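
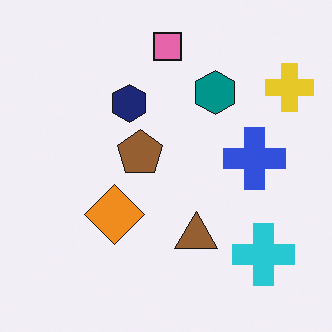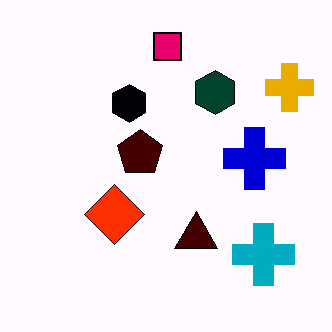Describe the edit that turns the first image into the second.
The transformation is: boosted in contrast.

Tones are pushed away from mid-grey across the whole image — a global contrast change.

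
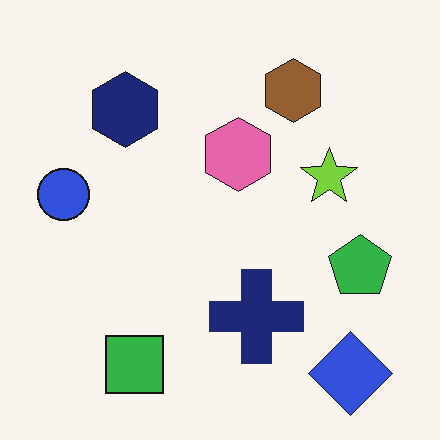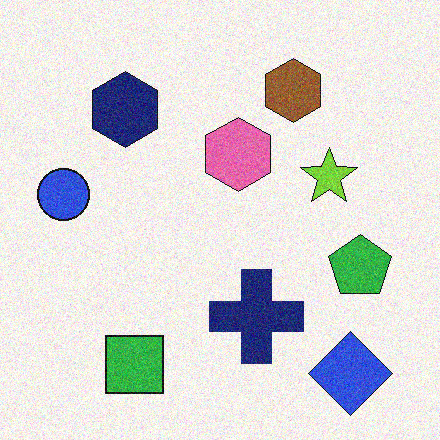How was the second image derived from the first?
Degraded with visible gaussian noise.

Random speckle covers the whole image, including the flat background.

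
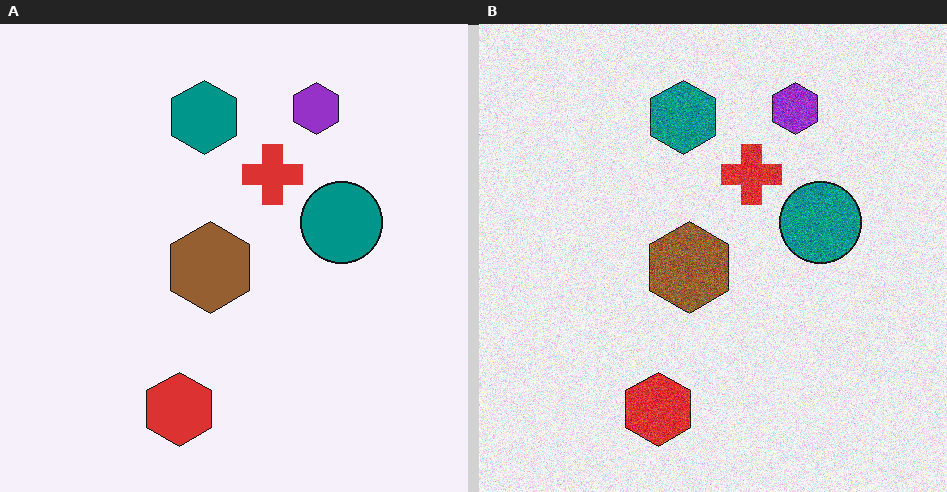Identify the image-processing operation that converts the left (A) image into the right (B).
It was degraded with visible gaussian noise.

Random speckle covers the whole image, including the flat background.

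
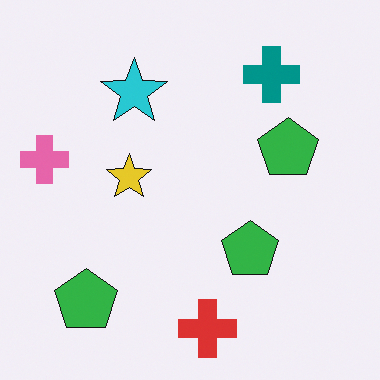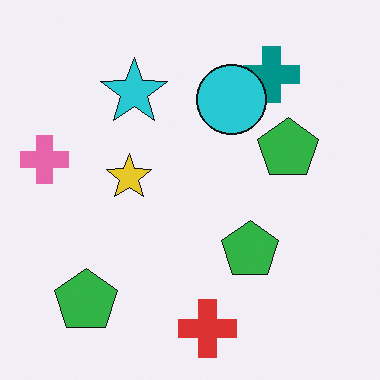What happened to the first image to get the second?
It was overlaid with an additional cyan circle.

A cyan circle appears in the second image that is absent from the first.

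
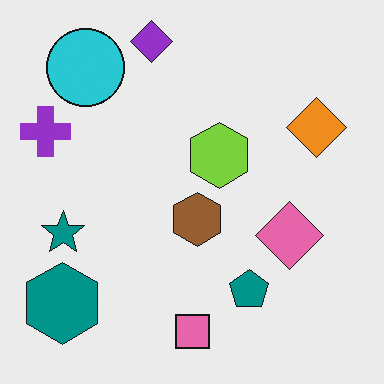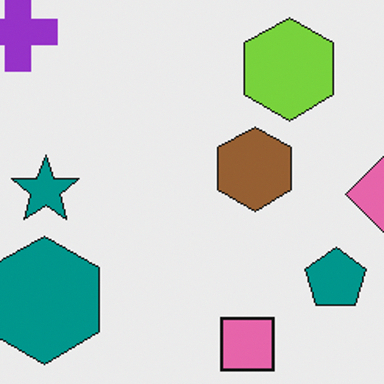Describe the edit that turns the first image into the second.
Cropped to a modestly smaller region and rescaled.

The visible shapes are larger and the field of view is narrower; shapes near the original edges may be partly or wholly outside the frame — a crop-and-rescale.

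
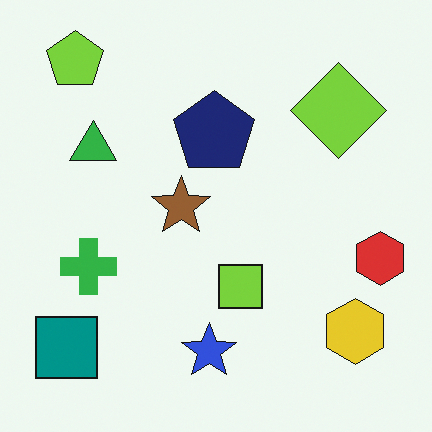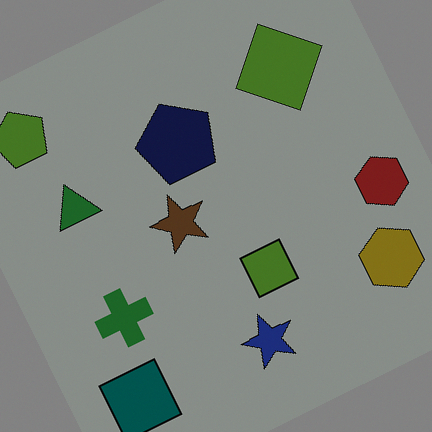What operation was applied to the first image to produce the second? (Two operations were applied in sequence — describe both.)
Substantially darkened, then rotated counter-clockwise by a moderate amount.

Every pixel — background and shapes alike — is uniformly darkened. Every shape is tilted by the same angle and the image corners show triangular fill wedges — a whole-image rotation by a non-right angle.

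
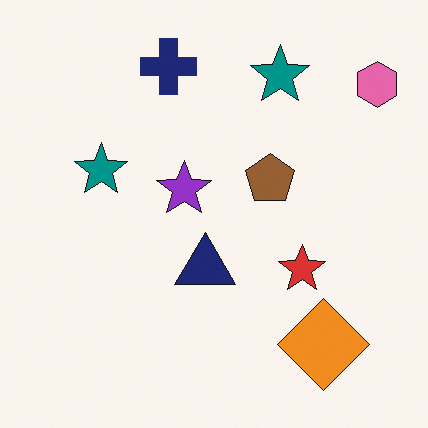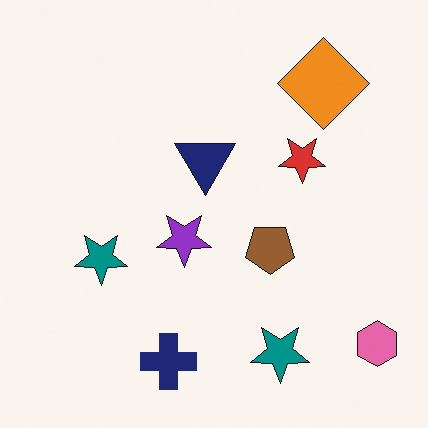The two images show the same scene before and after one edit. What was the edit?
The image was flipped vertically (top ↔ bottom).

The navy cross is in the top of the first image and the bottom of the second — shapes on opposite sides of the horizontal midline have swapped in a mirror flip.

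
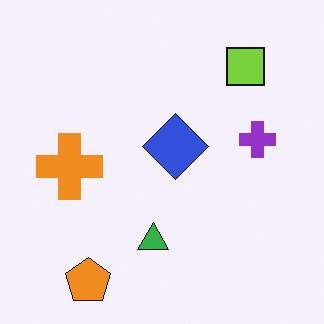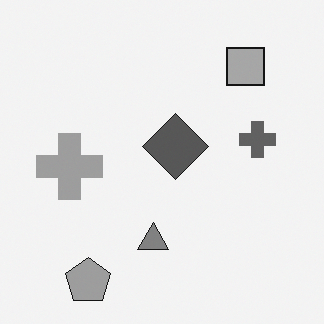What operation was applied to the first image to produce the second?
This is the original image converted to grayscale.

All color is removed — every shape is now a shade of grey.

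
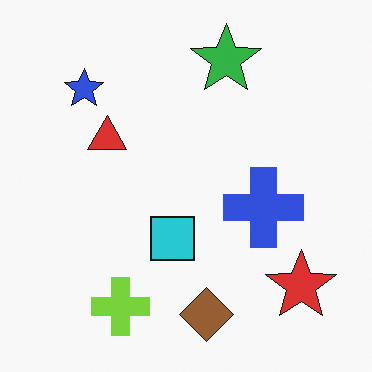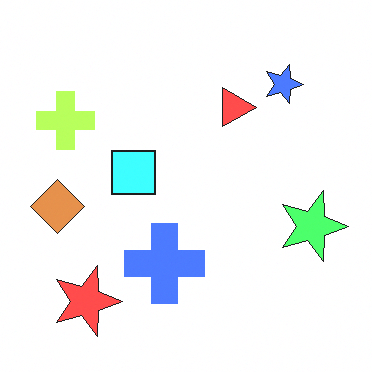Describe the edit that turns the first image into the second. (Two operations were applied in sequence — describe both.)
Rotated 90° clockwise, then brightened a lot.

The red star sits in the bottom-right of the first image and the bottom-left of the second — consistent with a whole-image 90° clockwise rotation. Every pixel — background and shapes alike — is uniformly brightened.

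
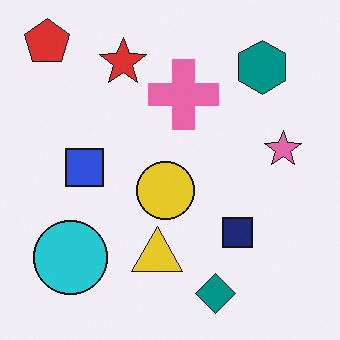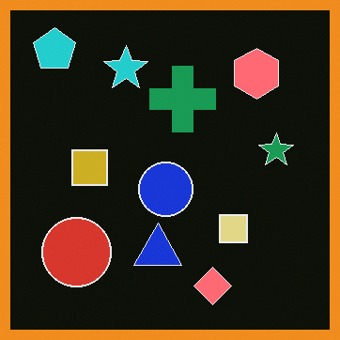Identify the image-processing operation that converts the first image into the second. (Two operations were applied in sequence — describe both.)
Color-inverted (negative), then framed with a orange border.

The light background has become dark and every shape's color is its complement — a photographic negative. A solid orange frame runs around the edge of the second image, with the content slightly shrunk inside it.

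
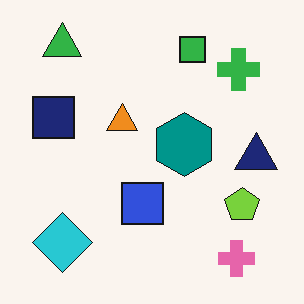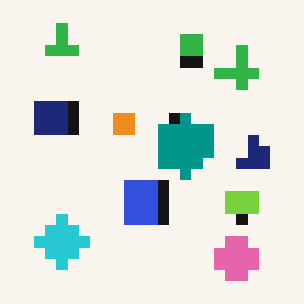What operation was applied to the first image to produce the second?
The image was heavily pixelated into large blocks.

Shapes are reduced to large square blocks; fine edges and outlines are lost — a downscale-then-upscale (mosaic) effect.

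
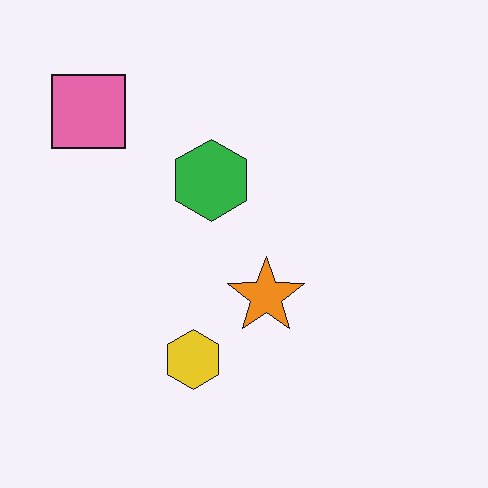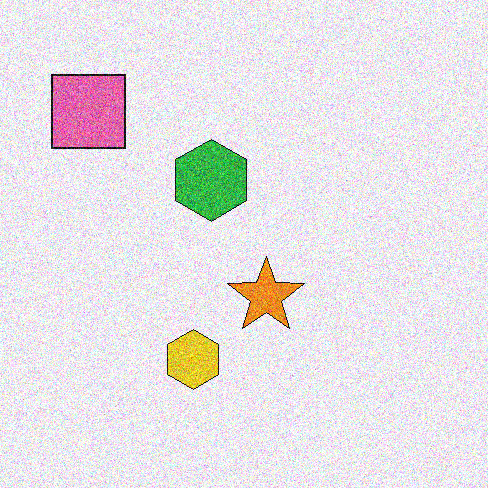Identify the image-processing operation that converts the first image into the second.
The image was degraded with heavy additive noise.

Random speckle covers the whole image, including the flat background.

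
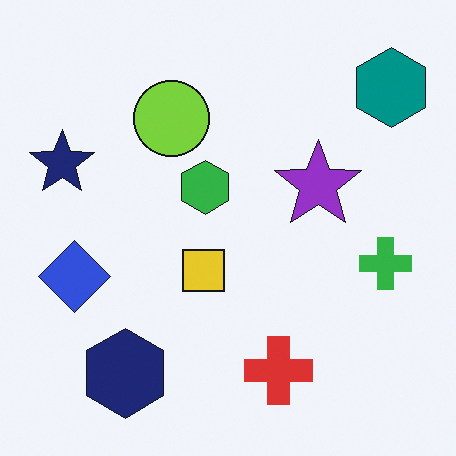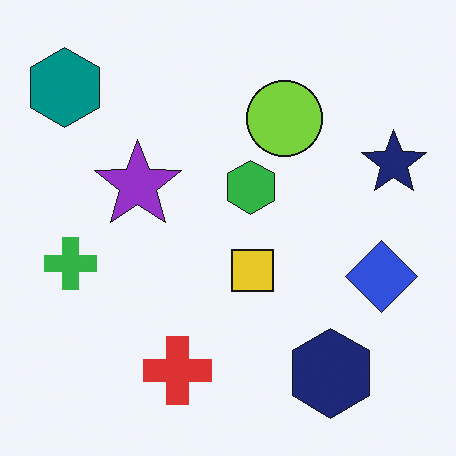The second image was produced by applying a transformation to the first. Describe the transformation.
The transformation is: flipped horizontally (left ↔ right).

The navy star is in the left of the first image and the right of the second — shapes on opposite sides of the vertical midline have swapped in a mirror flip.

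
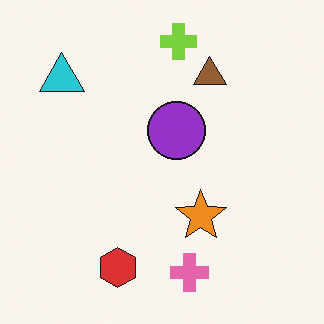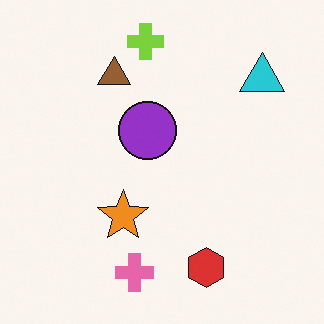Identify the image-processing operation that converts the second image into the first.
Flipped horizontally (left ↔ right).

The cyan triangle is in the top-right of the second image and the top-left of the first — shapes on opposite sides of the vertical midline have swapped in a mirror flip.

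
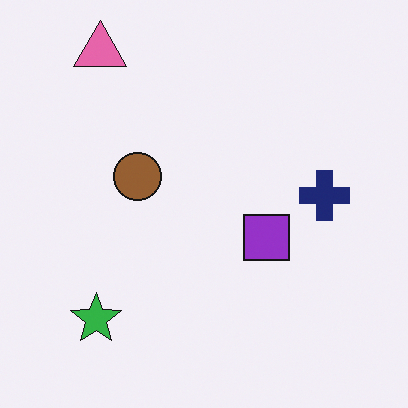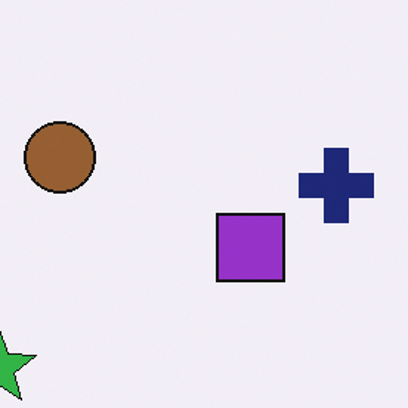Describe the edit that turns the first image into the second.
The transformation is: cropped to a modestly smaller region and rescaled.

The visible shapes are larger and the field of view is narrower; shapes near the original edges may be partly or wholly outside the frame — a crop-and-rescale.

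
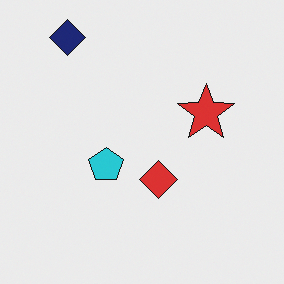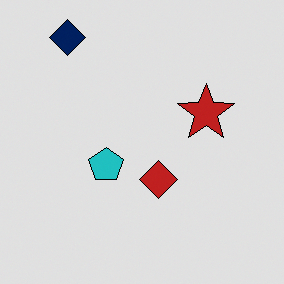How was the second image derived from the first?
The transformation is: posterized to a reduced palette.

Each flat color has snapped to a coarser quantized level — most visibly, the near-white background has dropped to a flat grey.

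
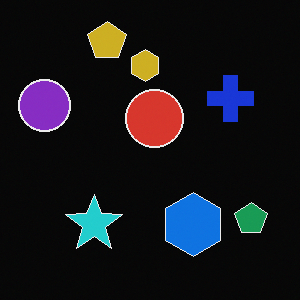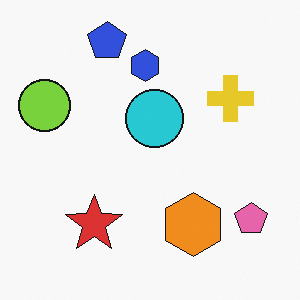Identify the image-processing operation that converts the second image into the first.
The image was color-inverted (negative).

The light background has become dark and every shape's color is its complement — a photographic negative.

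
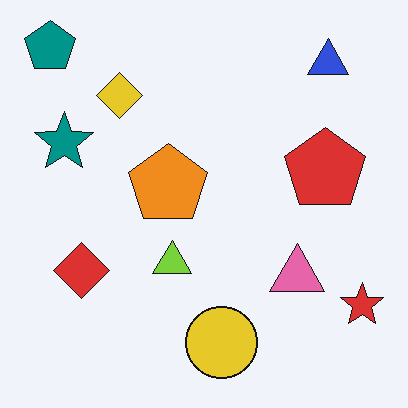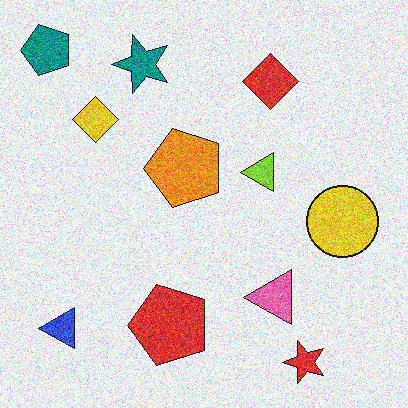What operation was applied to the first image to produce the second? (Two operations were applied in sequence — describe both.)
The transformation is: degraded with heavy additive noise, then transposed (reflected across the top-left ↔ bottom-right diagonal).

Random speckle covers the whole image, including the flat background. Shapes have swapped their row and column positions — what was in the top-right is now in the bottom-left — a diagonal reflection.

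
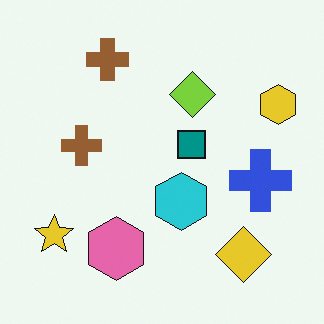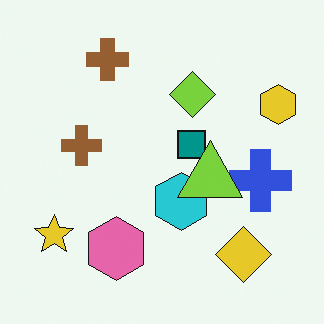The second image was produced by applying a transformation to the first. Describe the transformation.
Overlaid with an additional lime triangle.

A lime triangle appears in the second image that is absent from the first.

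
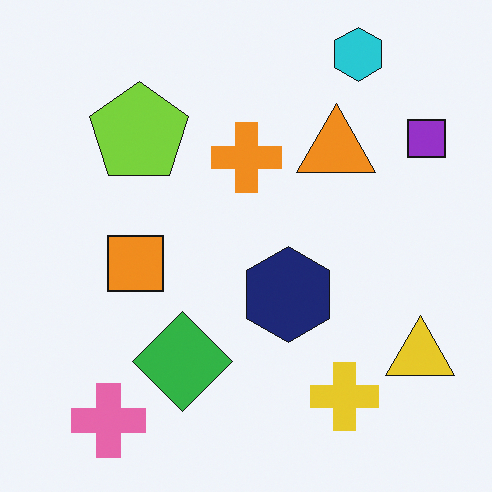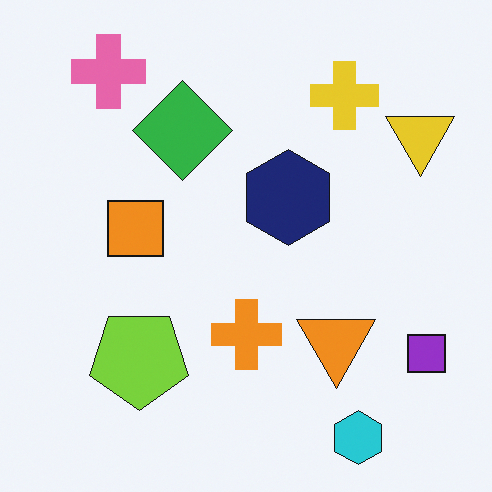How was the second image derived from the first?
It was flipped vertically (top ↔ bottom).

The cyan hexagon is in the top-right of the first image and the bottom-right of the second — shapes on opposite sides of the horizontal midline have swapped in a mirror flip.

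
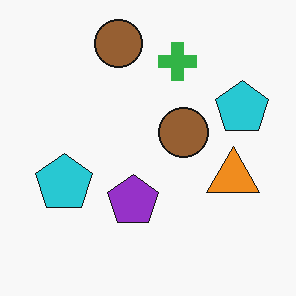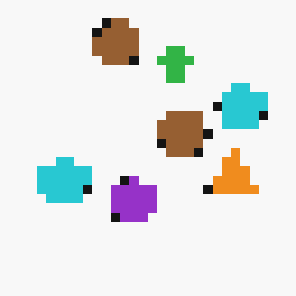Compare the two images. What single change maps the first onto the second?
Heavily pixelated into large blocks.

Shapes are reduced to large square blocks; fine edges and outlines are lost — a downscale-then-upscale (mosaic) effect.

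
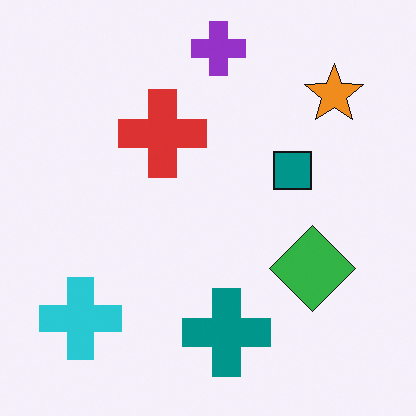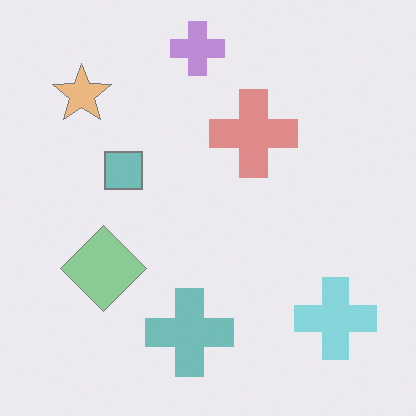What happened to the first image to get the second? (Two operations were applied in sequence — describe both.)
This is the original image flipped horizontally (left ↔ right), then washed out (contrast reduced).

The cyan cross is in the bottom-left of the first image and the bottom-right of the second — shapes on opposite sides of the vertical midline have swapped in a mirror flip. Tones are pushed toward mid-grey across the whole image — a global contrast change.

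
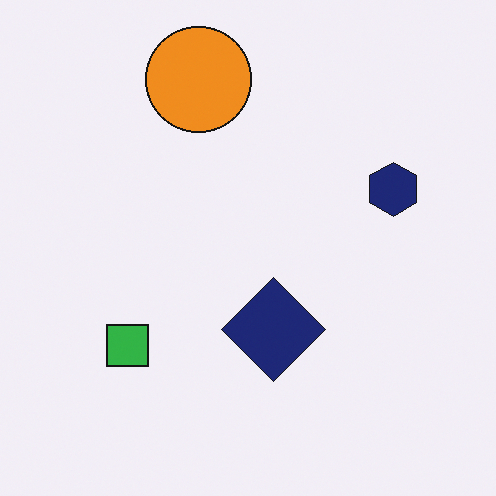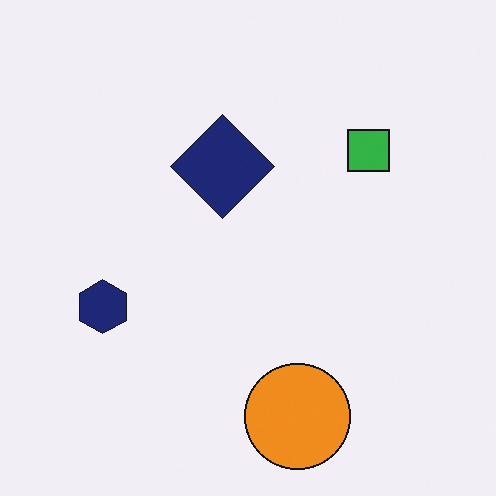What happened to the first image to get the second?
This is the original image rotated 180°.

The orange circle sits in the top of the first image and the bottom of the second — consistent with a whole-image 180° rotation.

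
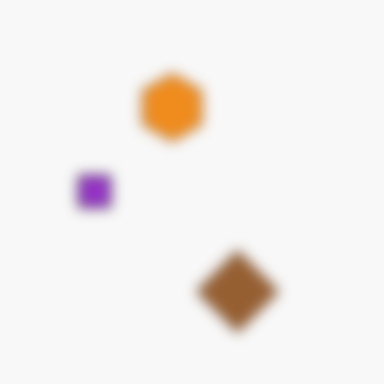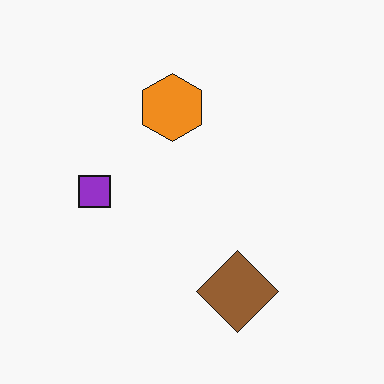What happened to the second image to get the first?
The first image is the second heavily blurred.

Shape edges and outlines are uniformly softened across the whole image.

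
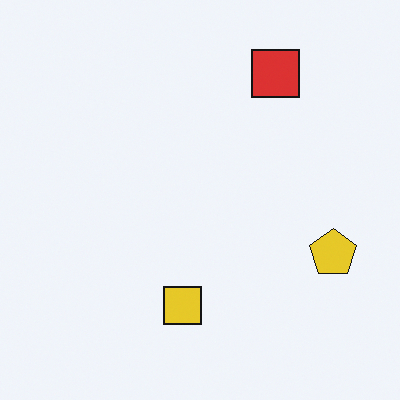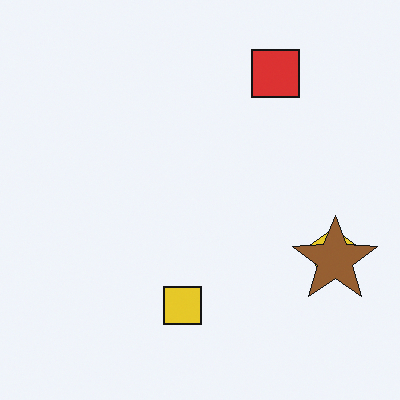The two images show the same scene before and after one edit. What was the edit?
The image was overlaid with an additional brown star.

A brown star appears in the second image that is absent from the first.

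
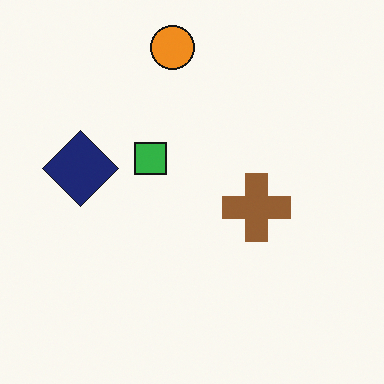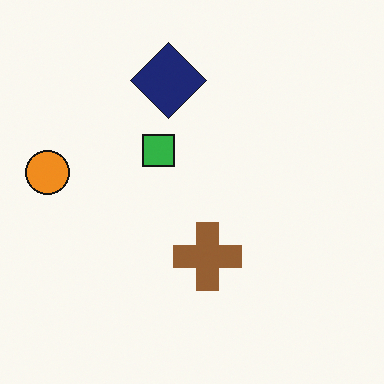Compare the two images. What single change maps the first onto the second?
The second image is the first transposed (reflected across the top-left ↔ bottom-right diagonal).

Shapes have swapped their row and column positions — what was in the top-right is now in the bottom-left — a diagonal reflection.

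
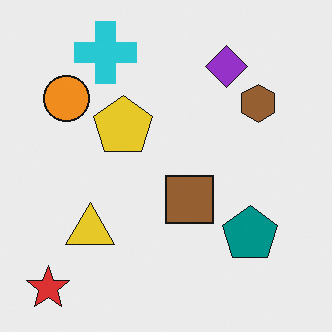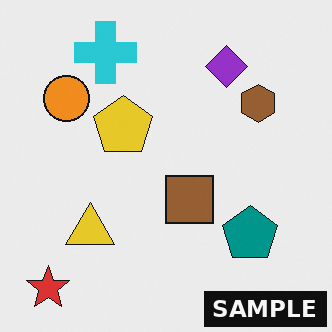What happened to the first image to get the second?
The image was watermarked with the text "SAMPLE" in the lower-right corner.

A dark label reading "SAMPLE" appears in the lower-right corner.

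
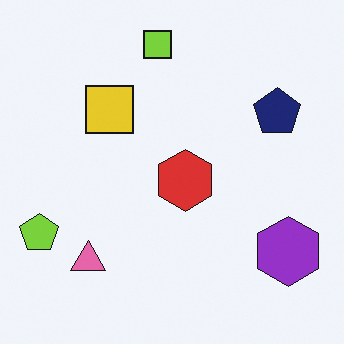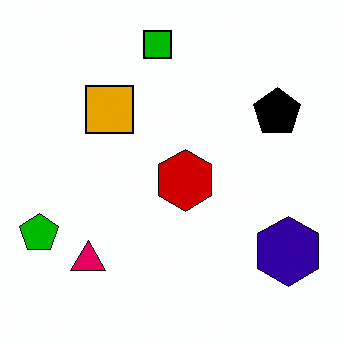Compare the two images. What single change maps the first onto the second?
This is the original image given much higher contrast.

Tones are pushed away from mid-grey across the whole image — a global contrast change.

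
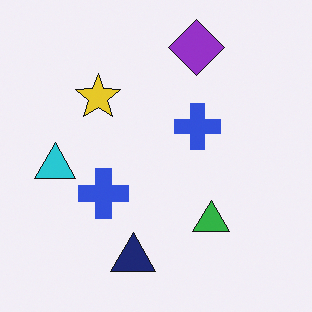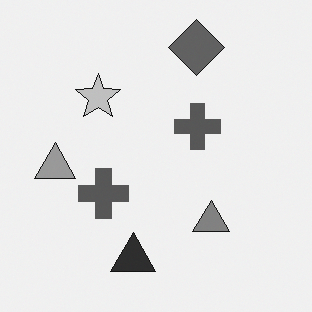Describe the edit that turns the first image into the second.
The transformation is: converted to grayscale.

All color is removed — every shape is now a shade of grey.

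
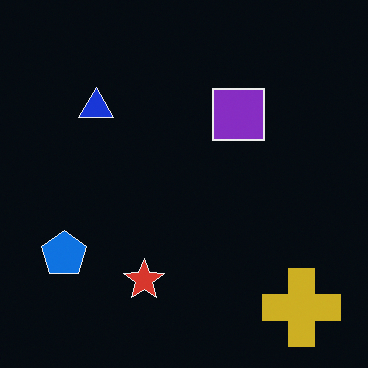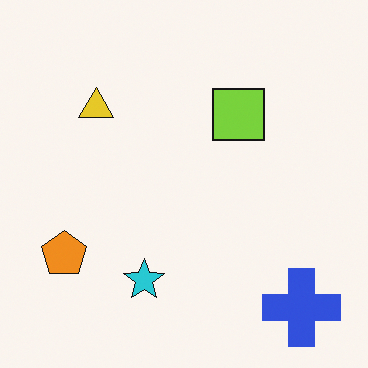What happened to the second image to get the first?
The image was color-inverted (negative).

The light background has become dark and every shape's color is its complement — a photographic negative.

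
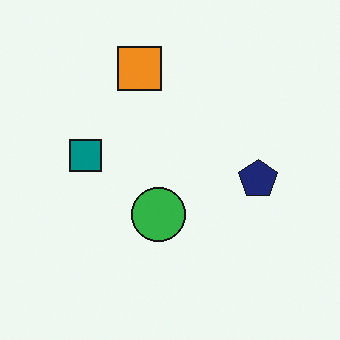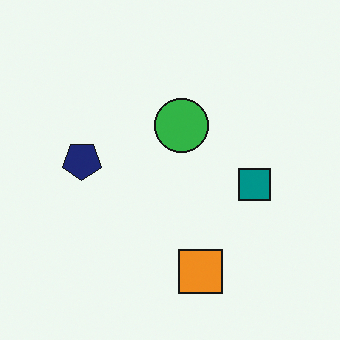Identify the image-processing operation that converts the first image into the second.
Rotated 180°.

The orange square sits in the top of the first image and the bottom of the second — consistent with a whole-image 180° rotation.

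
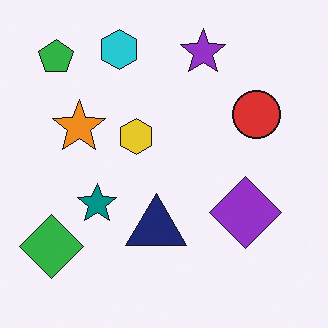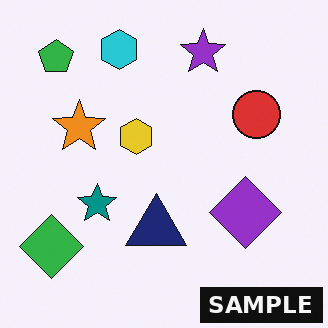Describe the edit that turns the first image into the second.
The second image is the first watermarked with the text "SAMPLE" in the lower-right corner.

A dark label reading "SAMPLE" appears in the lower-right corner.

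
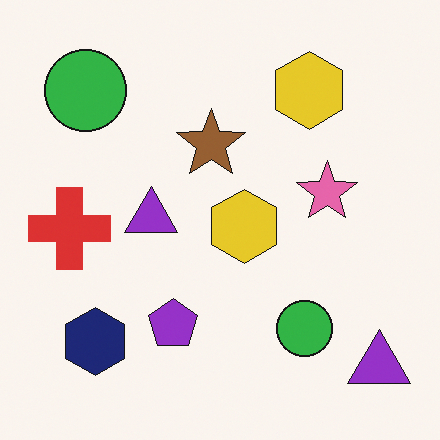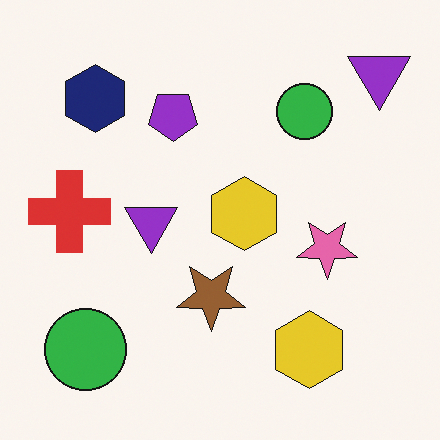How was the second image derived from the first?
The transformation is: flipped vertically (top ↔ bottom).

The navy hexagon is in the bottom-left of the first image and the top-left of the second — shapes on opposite sides of the horizontal midline have swapped in a mirror flip.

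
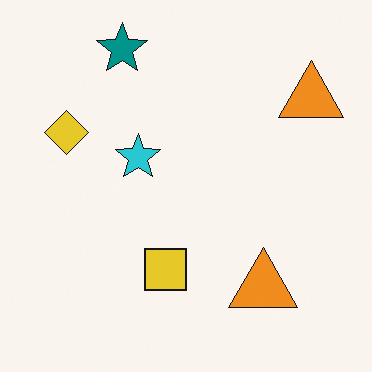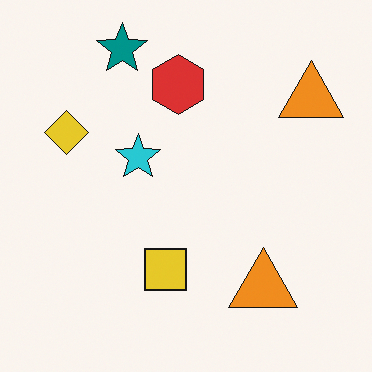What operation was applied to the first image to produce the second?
It was overlaid with an additional red hexagon.

A red hexagon appears in the second image that is absent from the first.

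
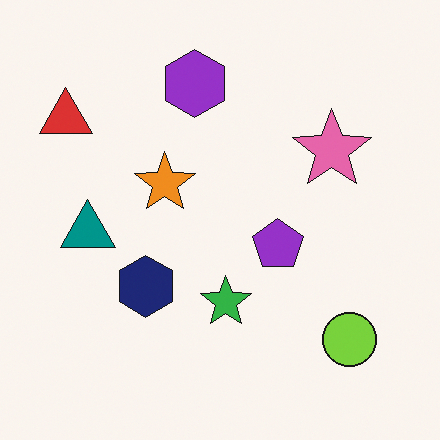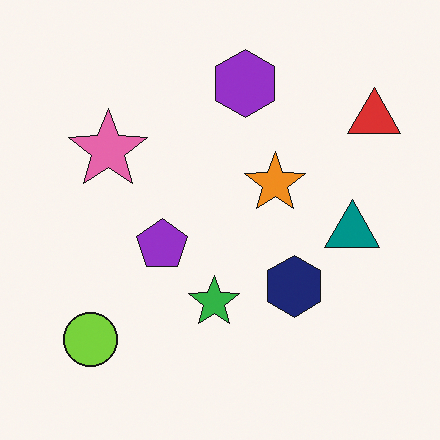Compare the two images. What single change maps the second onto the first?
The first image is the second flipped horizontally (left ↔ right).

The red triangle is in the top-right of the second image and the top-left of the first — shapes on opposite sides of the vertical midline have swapped in a mirror flip.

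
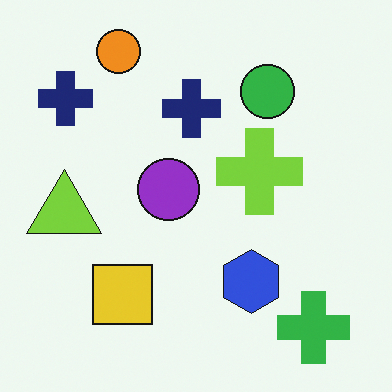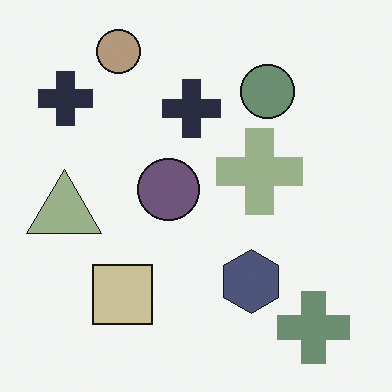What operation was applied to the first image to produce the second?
Heavily desaturated.

All colors are more muted and greyish — a global saturation change.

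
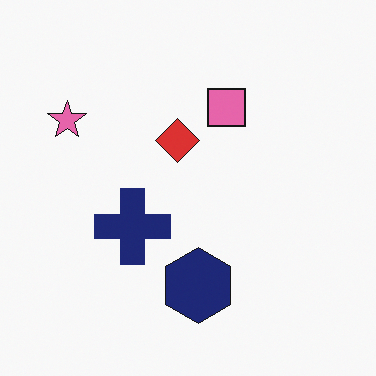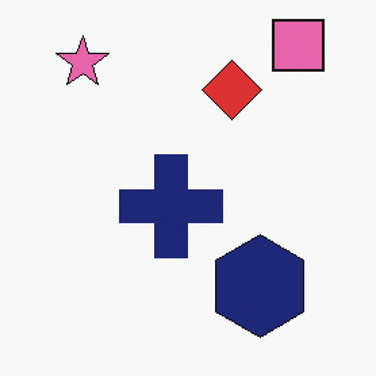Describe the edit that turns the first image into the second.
The transformation is: cropped to a modestly smaller region and rescaled.

The visible shapes are larger and the field of view is narrower; shapes near the original edges may be partly or wholly outside the frame — a crop-and-rescale.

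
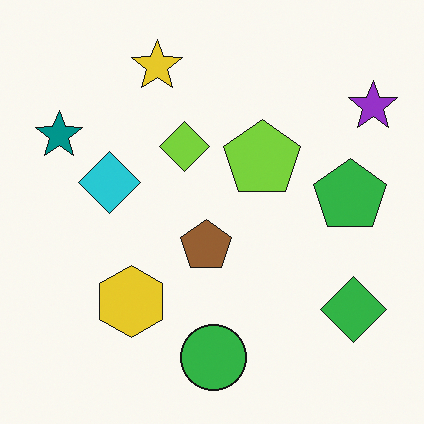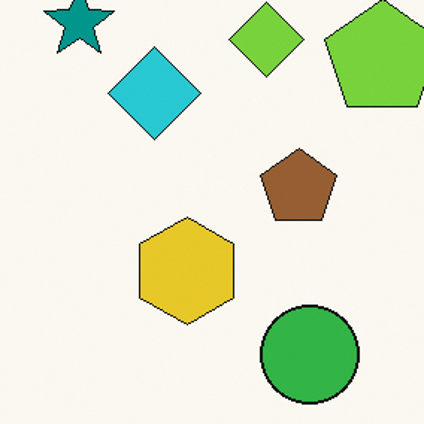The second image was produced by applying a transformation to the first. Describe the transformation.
The transformation is: cropped slightly and scaled back up.

The visible shapes are larger and the field of view is narrower; shapes near the original edges may be partly or wholly outside the frame — a crop-and-rescale.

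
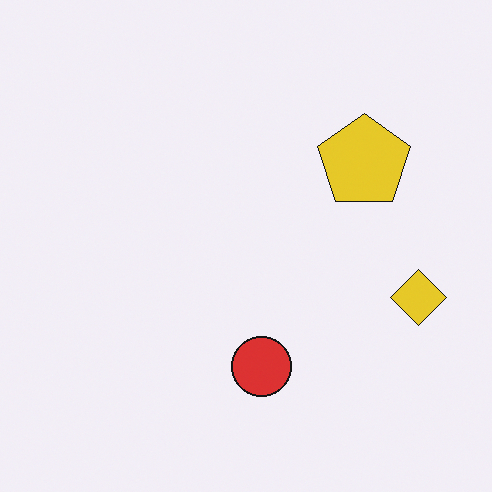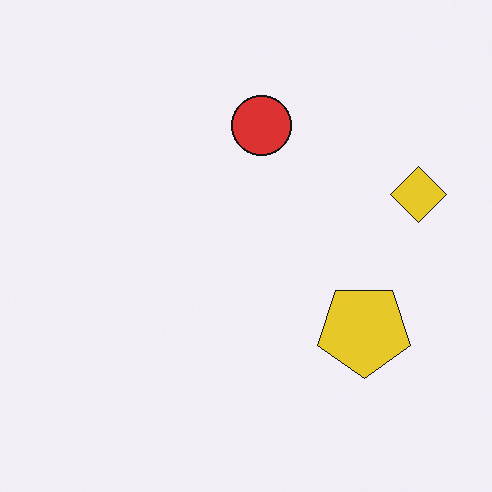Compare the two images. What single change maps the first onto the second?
The transformation is: flipped vertically (top ↔ bottom).

The red circle is in the bottom of the first image and the top of the second — shapes on opposite sides of the horizontal midline have swapped in a mirror flip.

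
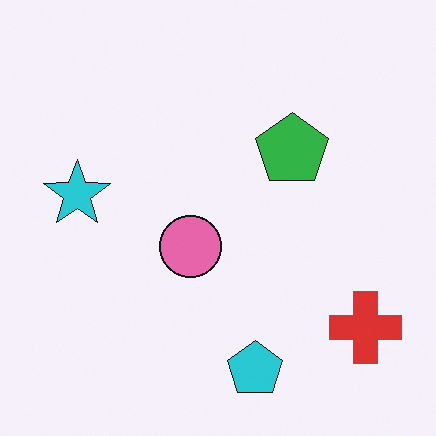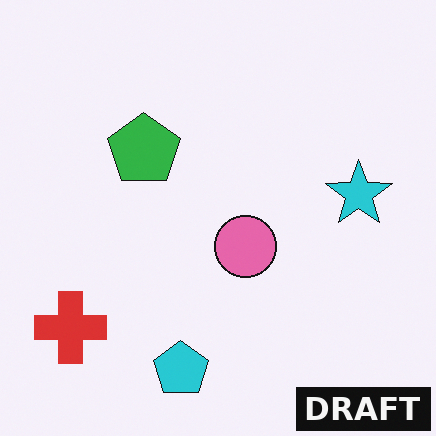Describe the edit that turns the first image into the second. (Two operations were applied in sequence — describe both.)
This is the original image flipped horizontally (left ↔ right), then watermarked with the text "DRAFT" in the lower-right corner.

The red cross is in the bottom-right of the first image and the bottom-left of the second — shapes on opposite sides of the vertical midline have swapped in a mirror flip. A dark label reading "DRAFT" appears in the lower-right corner.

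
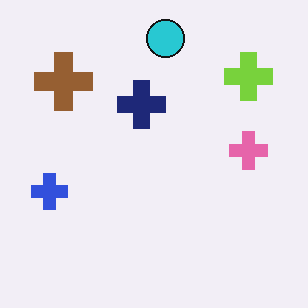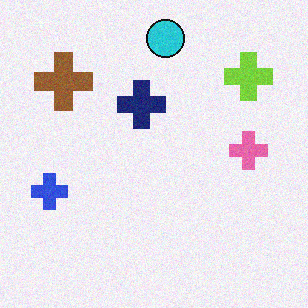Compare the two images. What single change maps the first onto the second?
The transformation is: degraded with light additive noise.

Random speckle covers the whole image, including the flat background.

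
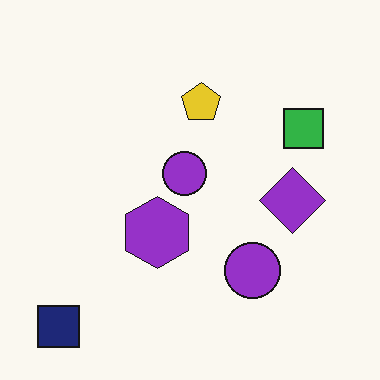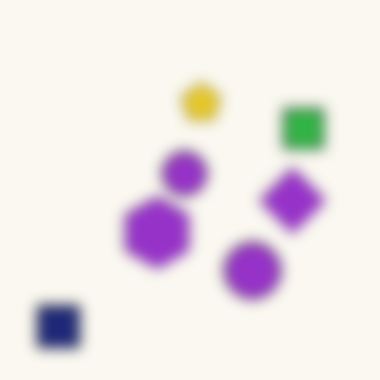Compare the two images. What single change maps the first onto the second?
Strongly gaussian-blurred.

Shape edges and outlines are uniformly softened across the whole image.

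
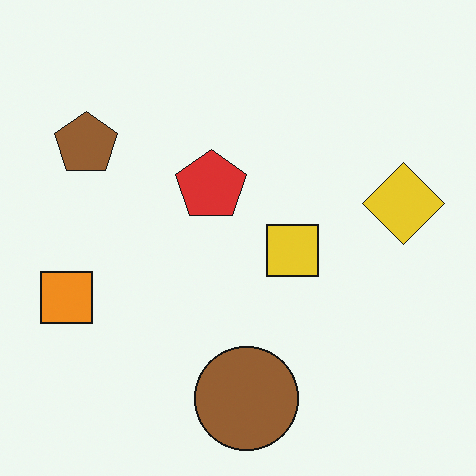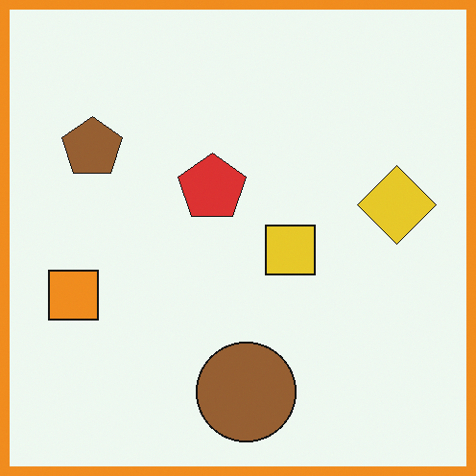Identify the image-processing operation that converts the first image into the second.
The second image is the first framed with a orange border.

A solid orange frame runs around the edge of the second image, with the content slightly shrunk inside it.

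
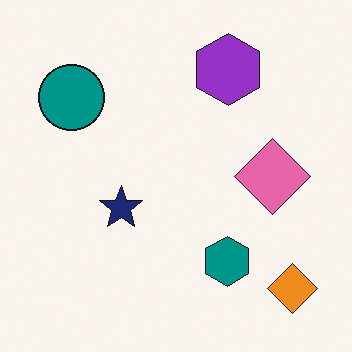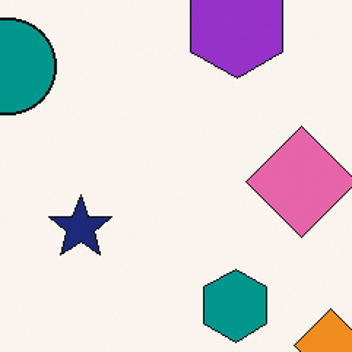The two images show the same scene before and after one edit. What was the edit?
The second image is the first cropped to a modestly smaller region and rescaled.

The visible shapes are larger and the field of view is narrower; shapes near the original edges may be partly or wholly outside the frame — a crop-and-rescale.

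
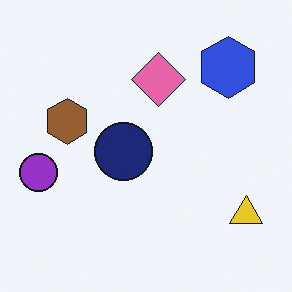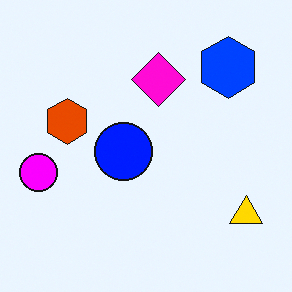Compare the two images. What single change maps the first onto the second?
Made much more vivid (saturation change).

All colors are more vivid — a global saturation change.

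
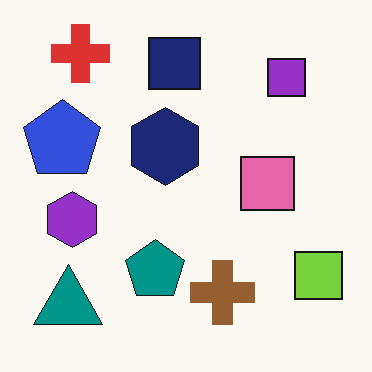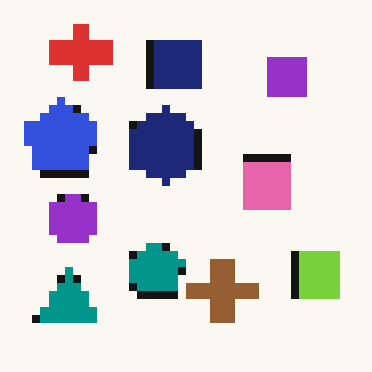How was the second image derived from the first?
The transformation is: pixelated into visible square blocks.

Shapes are reduced to large square blocks; fine edges and outlines are lost — a downscale-then-upscale (mosaic) effect.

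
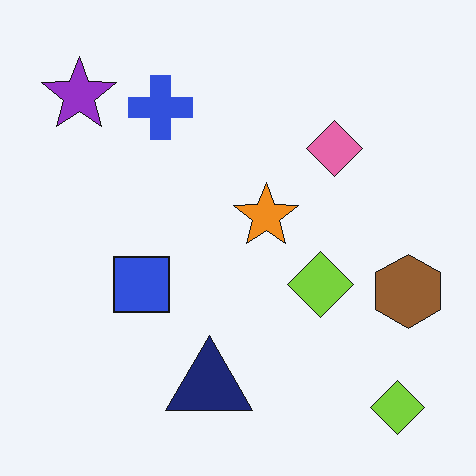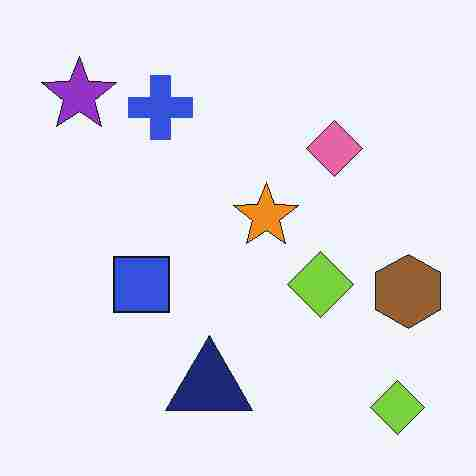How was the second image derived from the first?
The second image is the first degraded with heavy JPEG compression.

Blocky 8×8 compression artifacts appear around shape edges and the flat background shows ringing — characteristic JPEG degradation.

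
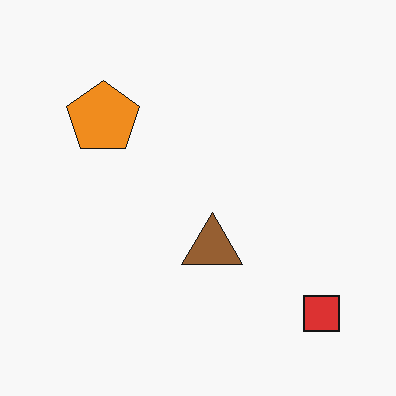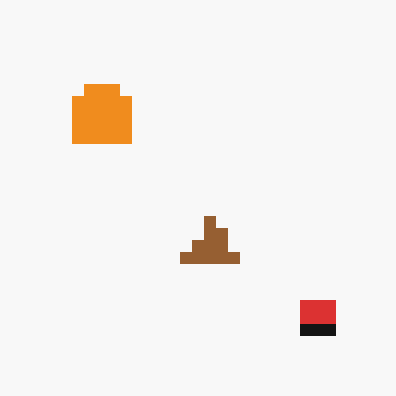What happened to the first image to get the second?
The image was coarsely pixelated.

Shapes are reduced to large square blocks; fine edges and outlines are lost — a downscale-then-upscale (mosaic) effect.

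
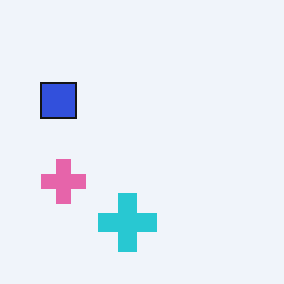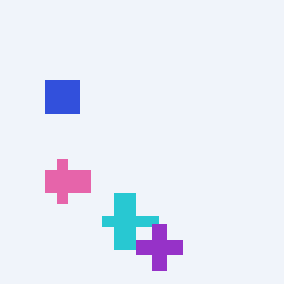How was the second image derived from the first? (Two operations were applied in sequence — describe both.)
The second image is the first heavily pixelated into large blocks, then overlaid with an additional purple cross.

Shapes are reduced to large square blocks; fine edges and outlines are lost — a downscale-then-upscale (mosaic) effect. A purple cross appears in the second image that is absent from the first.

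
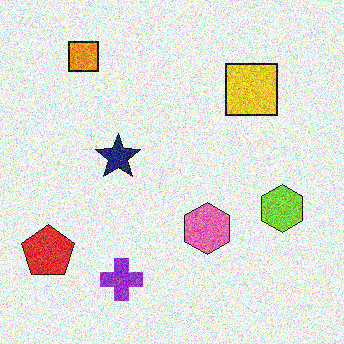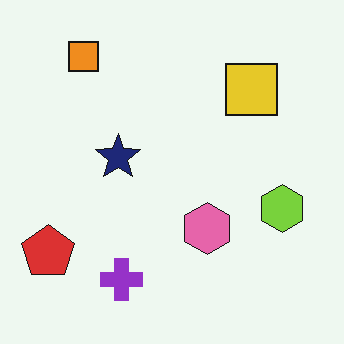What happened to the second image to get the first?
The first image is the second degraded with strong gaussian noise.

Random speckle covers the whole image, including the flat background.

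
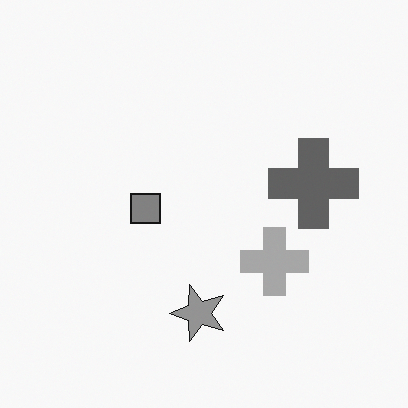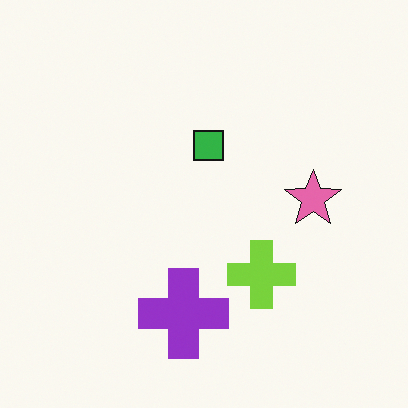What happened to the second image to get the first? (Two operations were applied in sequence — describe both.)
The transformation is: converted to grayscale, then transposed (reflected across the top-left ↔ bottom-right diagonal).

All color is removed — every shape is now a shade of grey. Shapes have swapped their row and column positions — what was in the top-right is now in the bottom-left — a diagonal reflection.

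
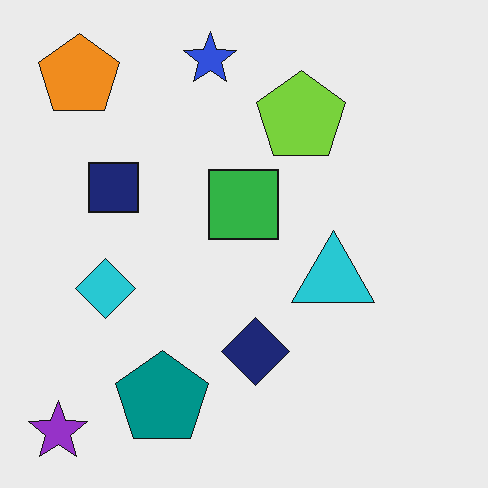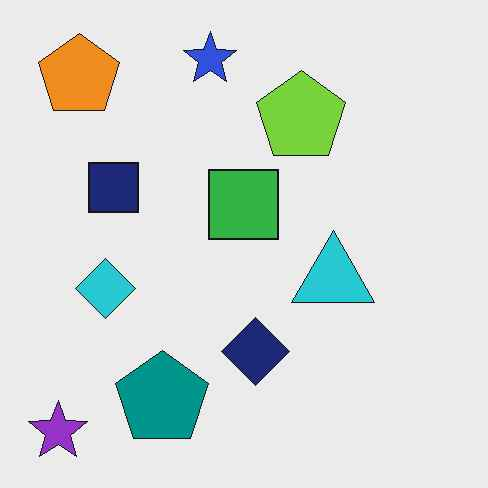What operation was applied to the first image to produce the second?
The image was JPEG-compressed with visible artifacts.

Blocky 8×8 compression artifacts appear around shape edges and the flat background shows ringing — characteristic JPEG degradation.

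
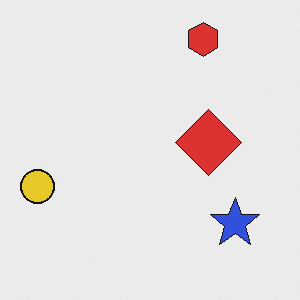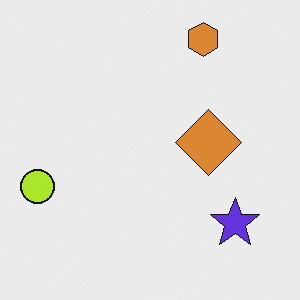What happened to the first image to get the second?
The image was hue-shifted by a small amount.

Every shape's color has rotated by the same amount around the hue wheel — a uniform hue shift.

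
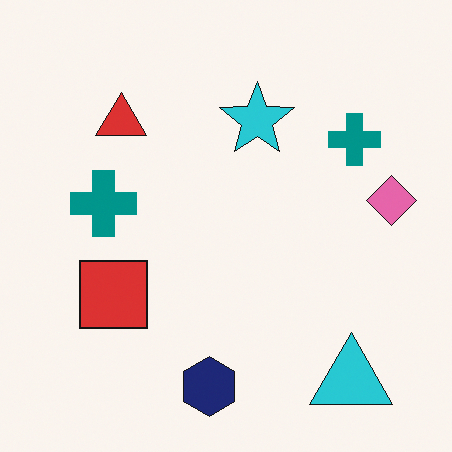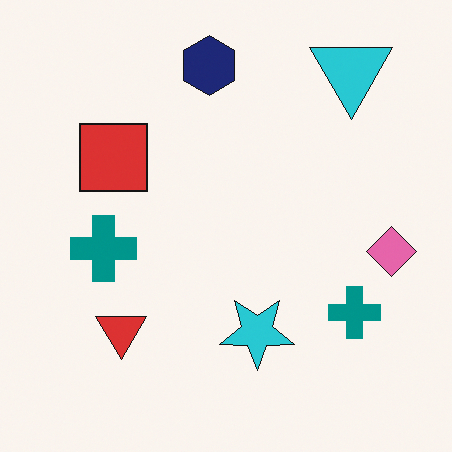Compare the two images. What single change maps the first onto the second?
It was flipped vertically (top ↔ bottom).

The navy hexagon is in the bottom of the first image and the top of the second — shapes on opposite sides of the horizontal midline have swapped in a mirror flip.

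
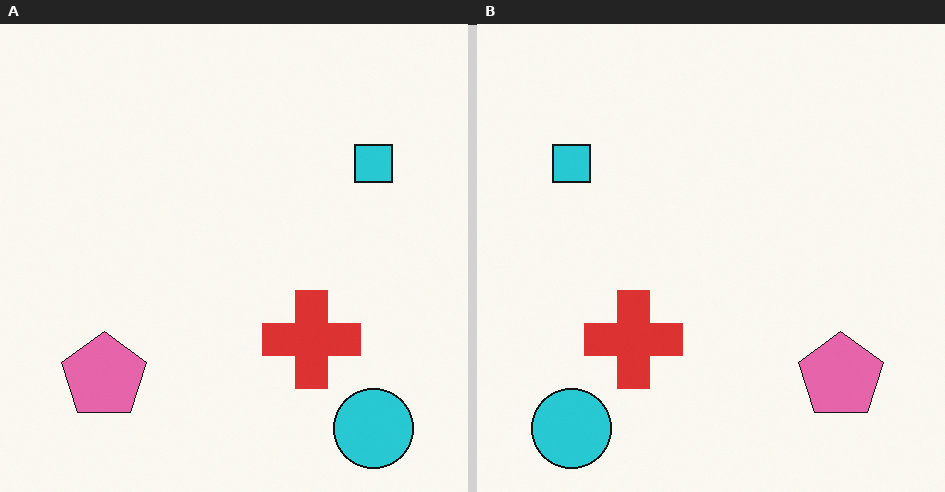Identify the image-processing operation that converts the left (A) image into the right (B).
The transformation is: flipped horizontally (left ↔ right).

The cyan square is in the top-right of the left (A) image and the top-left of the right (B) — shapes on opposite sides of the vertical midline have swapped in a mirror flip.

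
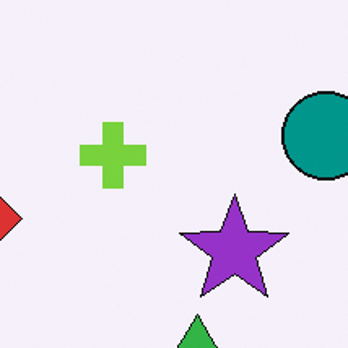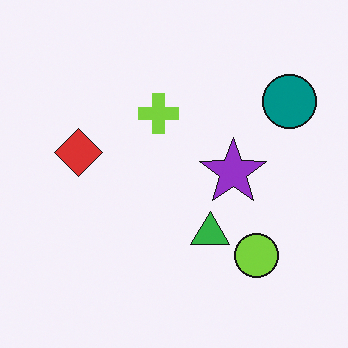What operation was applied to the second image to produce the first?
The transformation is: cropped tightly and scaled back up.

The visible shapes are larger and the field of view is narrower; shapes near the original edges may be partly or wholly outside the frame — a crop-and-rescale.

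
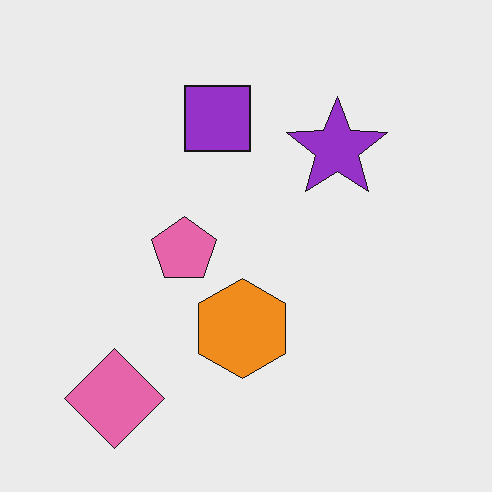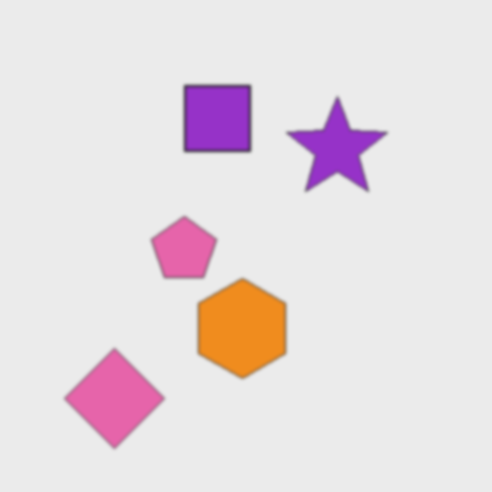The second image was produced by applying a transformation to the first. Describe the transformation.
The transformation is: given a subtle gaussian blur.

Shape edges and outlines are uniformly softened across the whole image.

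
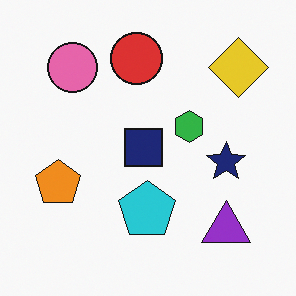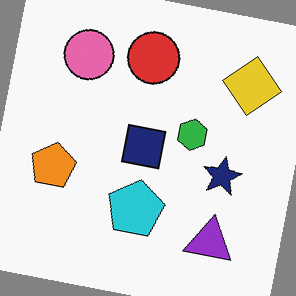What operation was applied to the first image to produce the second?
The second image is the first rotated clockwise by a small amount.

Every shape is tilted by the same angle and the image corners show triangular fill wedges — a whole-image rotation by a non-right angle.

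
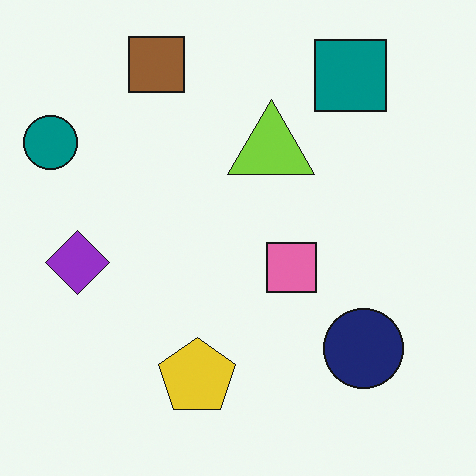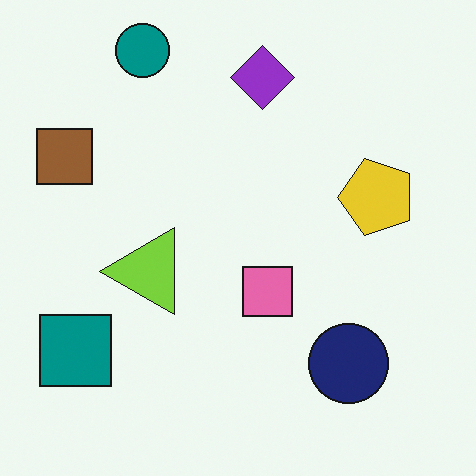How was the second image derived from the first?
This is the original image transposed (reflected across the top-left ↔ bottom-right diagonal).

Shapes have swapped their row and column positions — what was in the top-right is now in the bottom-left — a diagonal reflection.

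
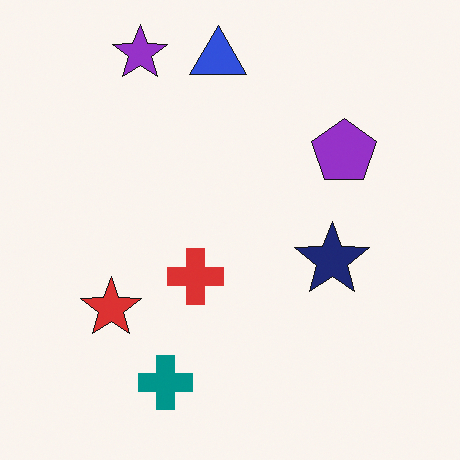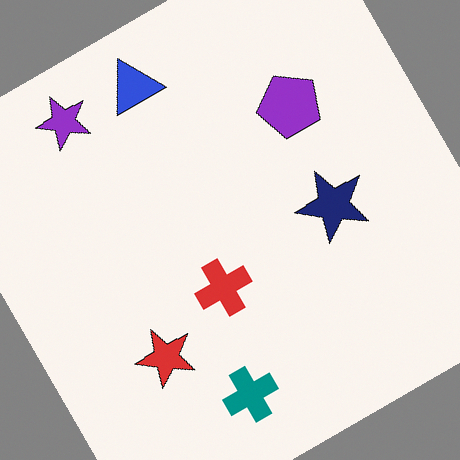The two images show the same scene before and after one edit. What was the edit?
Rotated counter-clockwise by a large amount — several tens of degrees.

Every shape is tilted by the same angle and the image corners show triangular fill wedges — a whole-image rotation by a non-right angle.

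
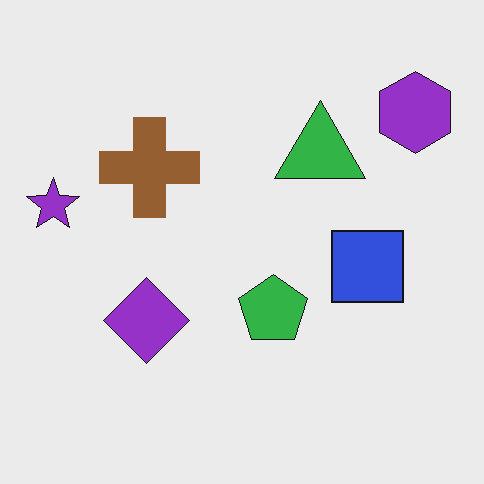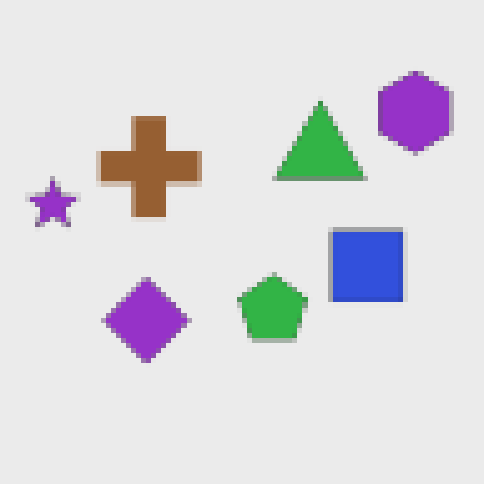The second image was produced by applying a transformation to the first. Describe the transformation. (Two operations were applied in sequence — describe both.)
Slightly softened, then lightly pixelated (a mild mosaic effect).

Shape edges and outlines are uniformly softened across the whole image. Shapes are reduced to large square blocks; fine edges and outlines are lost — a downscale-then-upscale (mosaic) effect.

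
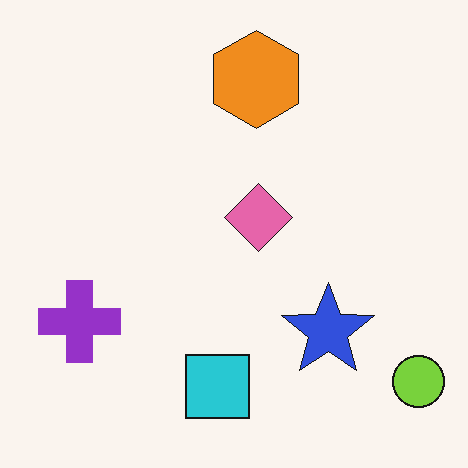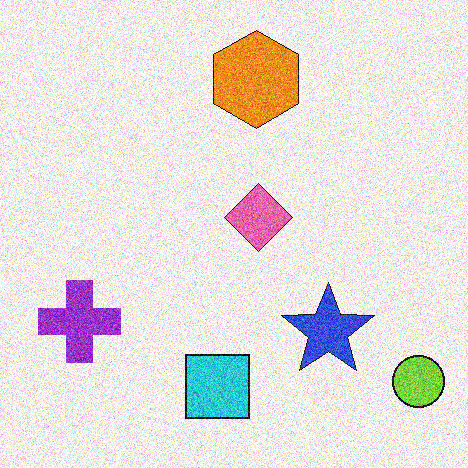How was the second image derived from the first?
The second image is the first degraded with strong gaussian noise.

Random speckle covers the whole image, including the flat background.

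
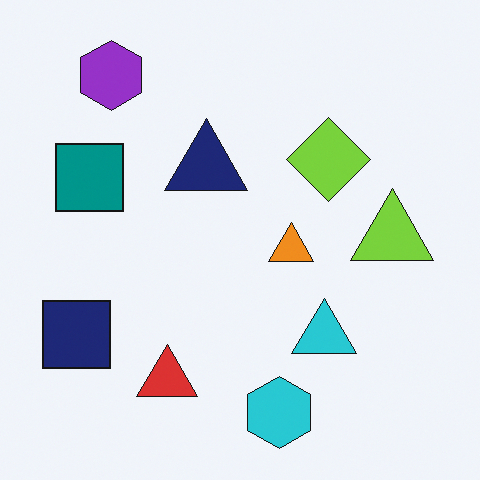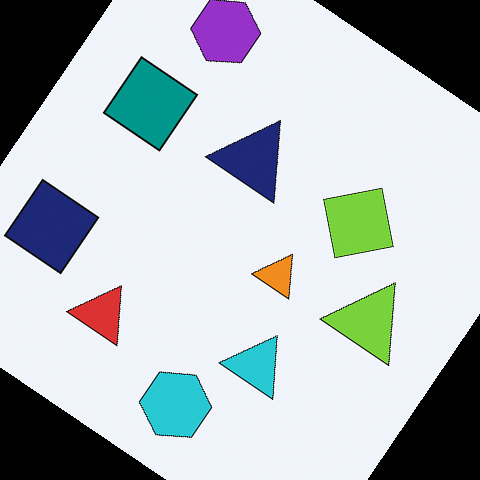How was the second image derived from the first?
The image was rotated clockwise by a large amount — several tens of degrees.

Every shape is tilted by the same angle and the image corners show triangular fill wedges — a whole-image rotation by a non-right angle.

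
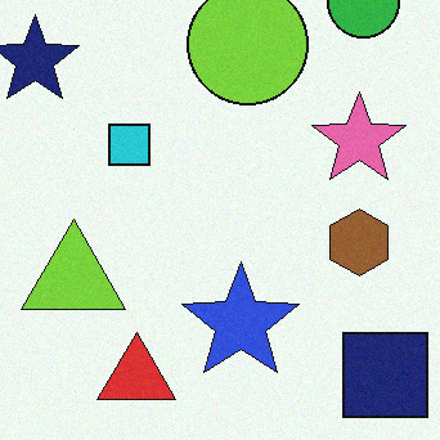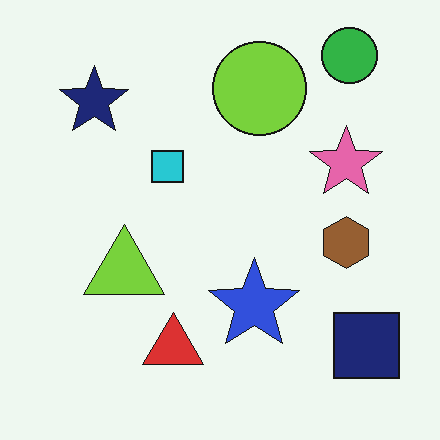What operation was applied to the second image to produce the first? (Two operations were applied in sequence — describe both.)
This is the original image degraded with light additive noise, then cropped slightly and scaled back up.

Random speckle covers the whole image, including the flat background. The visible shapes are larger and the field of view is narrower; shapes near the original edges may be partly or wholly outside the frame — a crop-and-rescale.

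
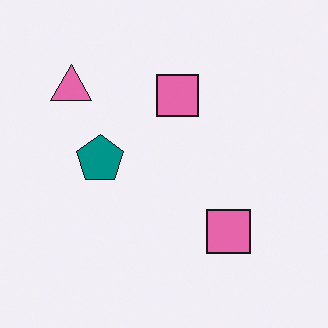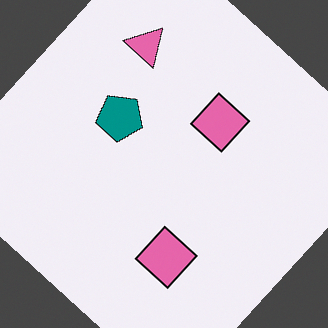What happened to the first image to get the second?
The transformation is: rotated clockwise by a large amount — several tens of degrees.

Every shape is tilted by the same angle and the image corners show triangular fill wedges — a whole-image rotation by a non-right angle.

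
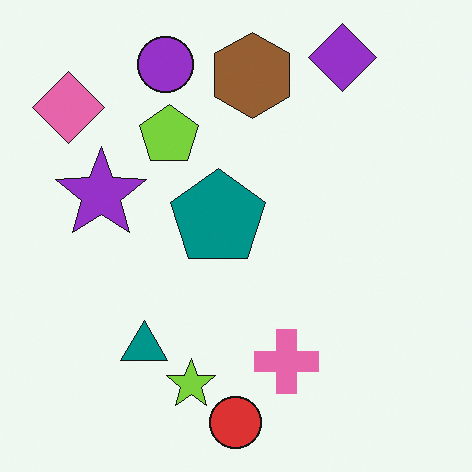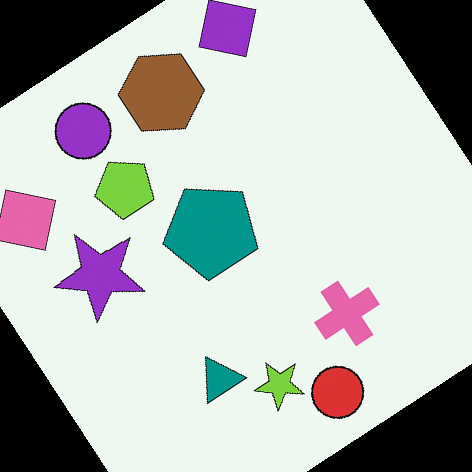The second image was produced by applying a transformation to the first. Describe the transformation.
The image was rotated counter-clockwise by a large amount — several tens of degrees.

Every shape is tilted by the same angle and the image corners show triangular fill wedges — a whole-image rotation by a non-right angle.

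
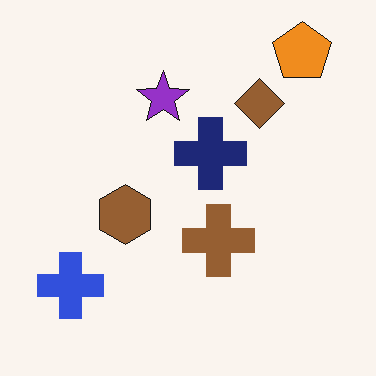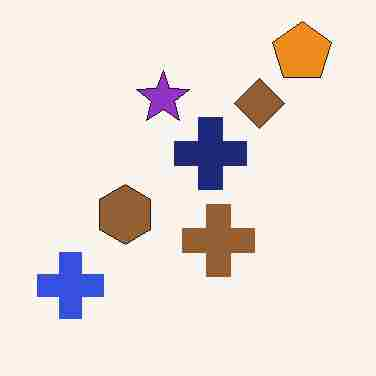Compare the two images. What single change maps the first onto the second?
The image was heavily JPEG-compressed with obvious blocking artifacts.

Blocky 8×8 compression artifacts appear around shape edges and the flat background shows ringing — characteristic JPEG degradation.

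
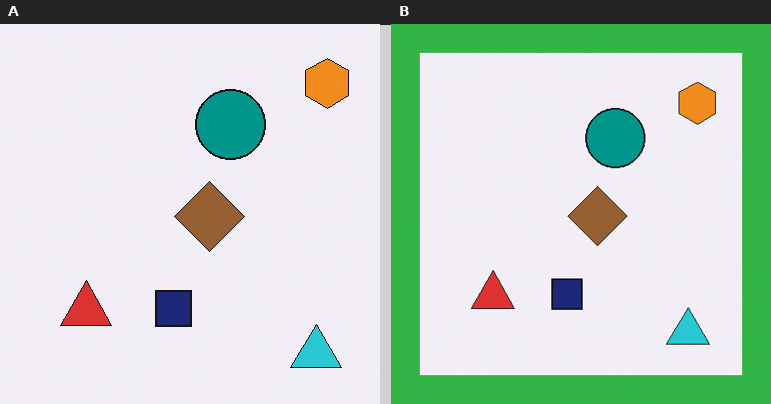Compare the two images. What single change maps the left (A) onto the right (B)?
It was framed with a green border.

A solid green frame runs around the edge of the right (B) image, with the content slightly shrunk inside it.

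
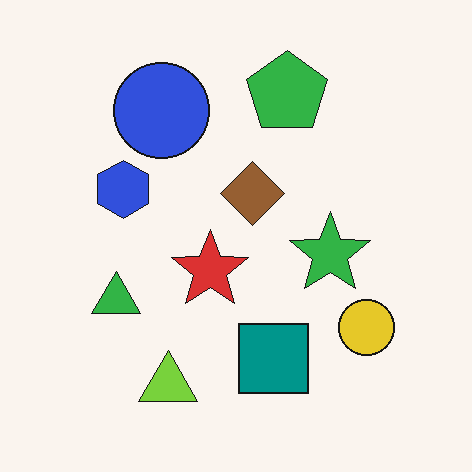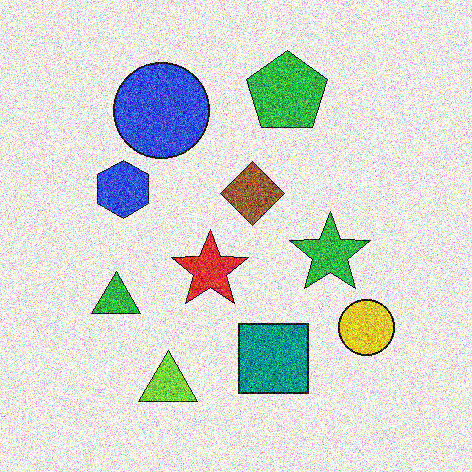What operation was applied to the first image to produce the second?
It was degraded with a thick layer of grain.

Random speckle covers the whole image, including the flat background.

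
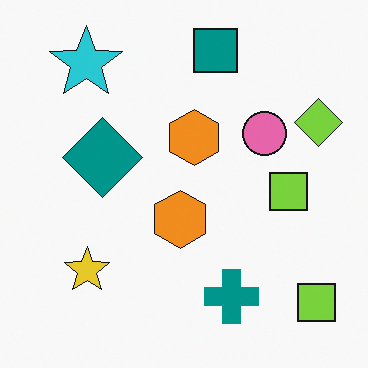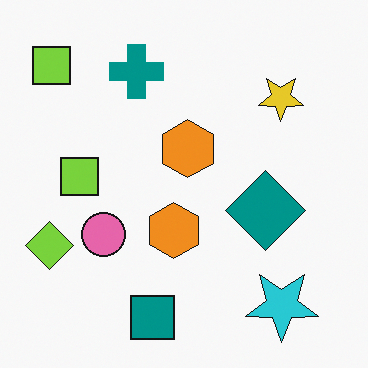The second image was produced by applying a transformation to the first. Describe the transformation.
It was rotated 180°.

The cyan star sits in the top-left of the first image and the bottom-right of the second — consistent with a whole-image 180° rotation.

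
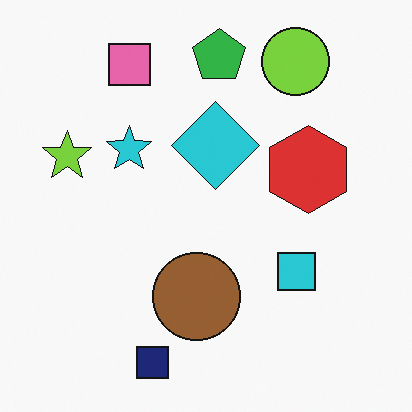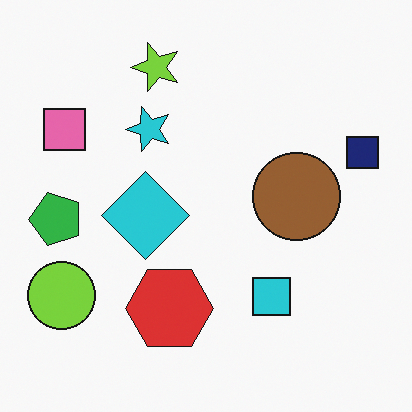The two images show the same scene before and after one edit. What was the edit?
The second image is the first transposed (reflected across the top-left ↔ bottom-right diagonal).

Shapes have swapped their row and column positions — what was in the top-right is now in the bottom-left — a diagonal reflection.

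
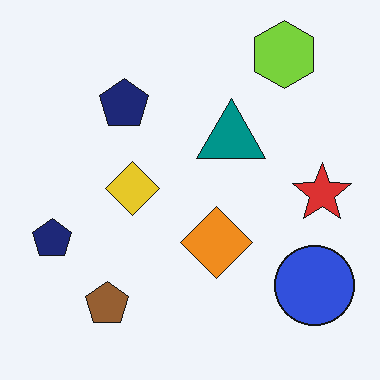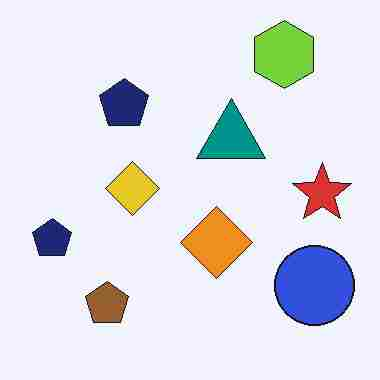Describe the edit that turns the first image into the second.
This is the original image heavily JPEG-compressed with obvious blocking artifacts.

Blocky 8×8 compression artifacts appear around shape edges and the flat background shows ringing — characteristic JPEG degradation.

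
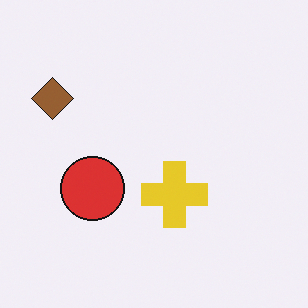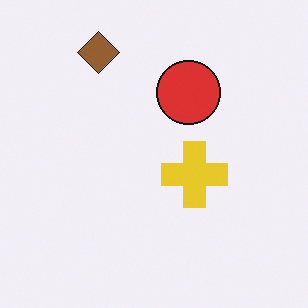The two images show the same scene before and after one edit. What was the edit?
The second image is the first transposed (reflected across the top-left ↔ bottom-right diagonal).

Shapes have swapped their row and column positions — what was in the top-right is now in the bottom-left — a diagonal reflection.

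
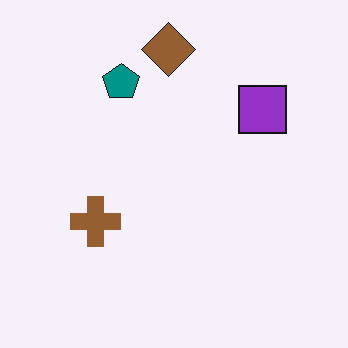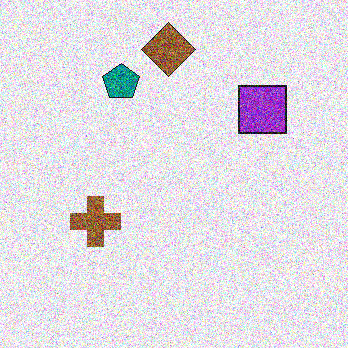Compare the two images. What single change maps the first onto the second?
It was degraded with heavy additive noise.

Random speckle covers the whole image, including the flat background.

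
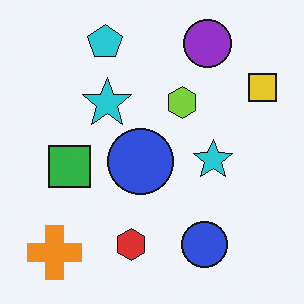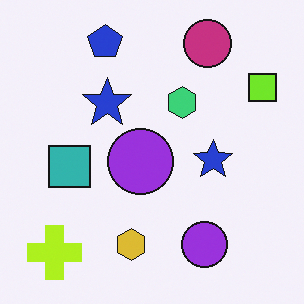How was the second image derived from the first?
Hue-shifted by a small amount.

Every shape's color has rotated by the same amount around the hue wheel — a uniform hue shift.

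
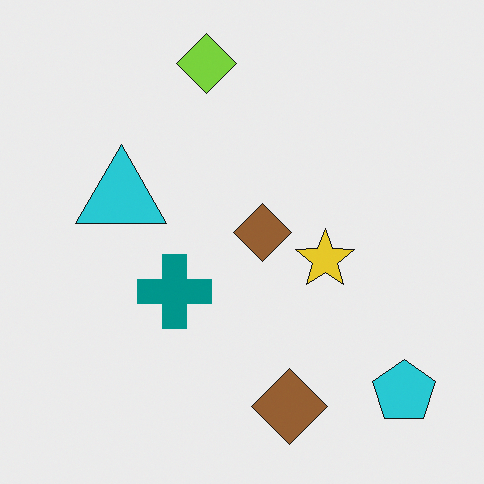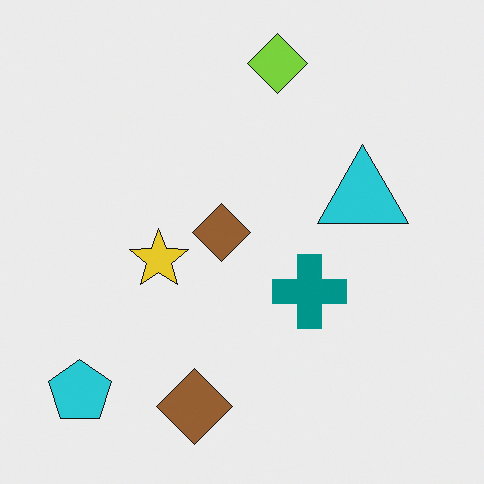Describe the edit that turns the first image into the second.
This is the original image flipped horizontally (left ↔ right).

The cyan pentagon is in the bottom-right of the first image and the bottom-left of the second — shapes on opposite sides of the vertical midline have swapped in a mirror flip.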